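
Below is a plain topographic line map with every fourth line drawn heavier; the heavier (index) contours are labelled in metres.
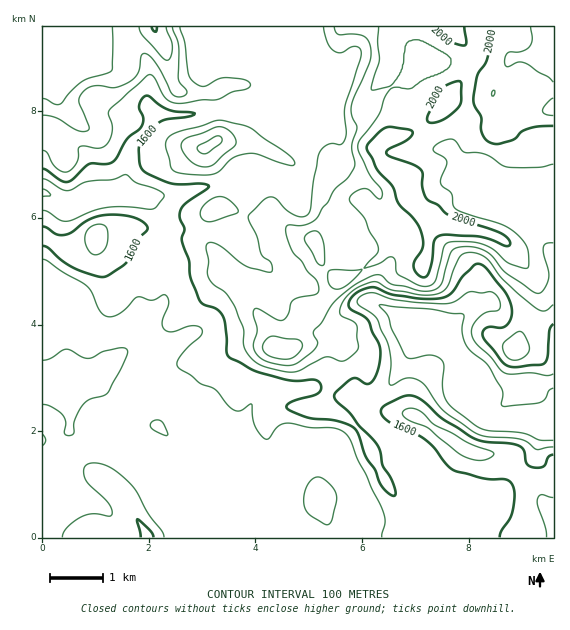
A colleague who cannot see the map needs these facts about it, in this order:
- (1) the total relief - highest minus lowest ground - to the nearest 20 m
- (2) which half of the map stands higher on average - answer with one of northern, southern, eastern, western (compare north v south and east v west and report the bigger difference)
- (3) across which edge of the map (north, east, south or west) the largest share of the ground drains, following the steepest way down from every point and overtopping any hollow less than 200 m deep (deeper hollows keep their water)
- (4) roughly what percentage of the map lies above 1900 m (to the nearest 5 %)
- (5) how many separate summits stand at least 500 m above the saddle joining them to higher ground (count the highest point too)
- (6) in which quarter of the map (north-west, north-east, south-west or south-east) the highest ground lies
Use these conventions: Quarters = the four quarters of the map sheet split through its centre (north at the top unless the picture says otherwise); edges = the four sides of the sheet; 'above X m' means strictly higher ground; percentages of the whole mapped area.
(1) From the lowest to the highest ground is roughly 820 m.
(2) The northern half stands higher on average than the southern half.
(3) Drainage is mainly to the west: more ground falls towards that edge than towards any other.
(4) Ground above 1900 m makes up about 15 % of the sheet.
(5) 1 summit rises at least 500 m above its surroundings.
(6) The highest point lies in the north-east quarter of the map.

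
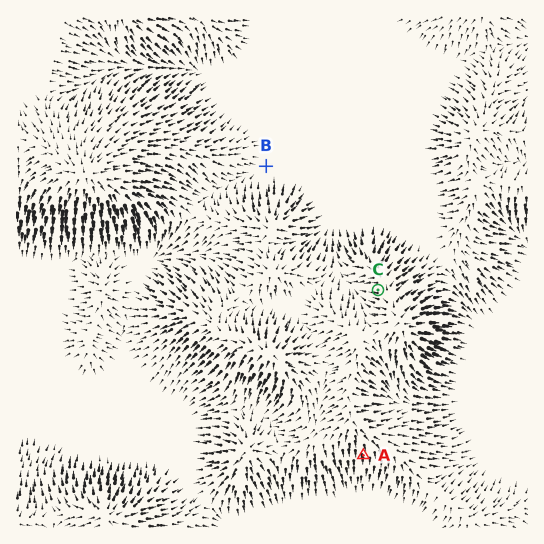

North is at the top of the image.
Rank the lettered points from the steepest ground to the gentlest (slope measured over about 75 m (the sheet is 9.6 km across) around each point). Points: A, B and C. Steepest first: A C B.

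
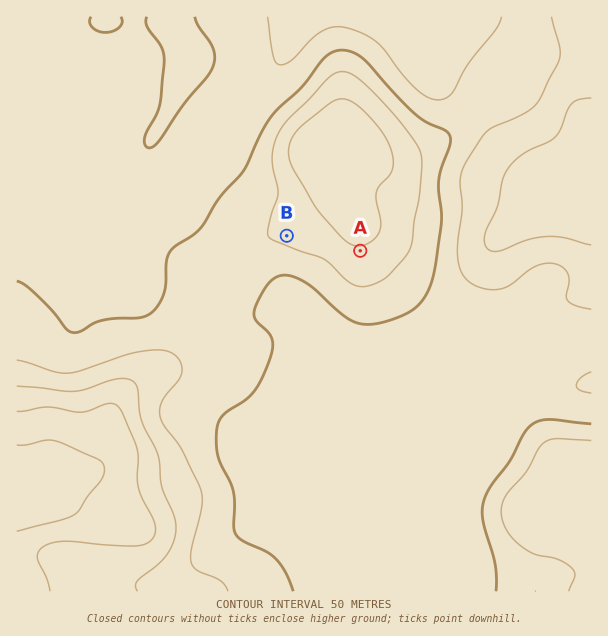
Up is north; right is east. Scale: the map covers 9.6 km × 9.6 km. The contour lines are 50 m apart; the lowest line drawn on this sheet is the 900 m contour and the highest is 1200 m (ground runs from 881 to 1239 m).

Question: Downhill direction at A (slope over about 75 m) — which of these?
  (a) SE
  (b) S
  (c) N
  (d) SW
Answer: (b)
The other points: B SW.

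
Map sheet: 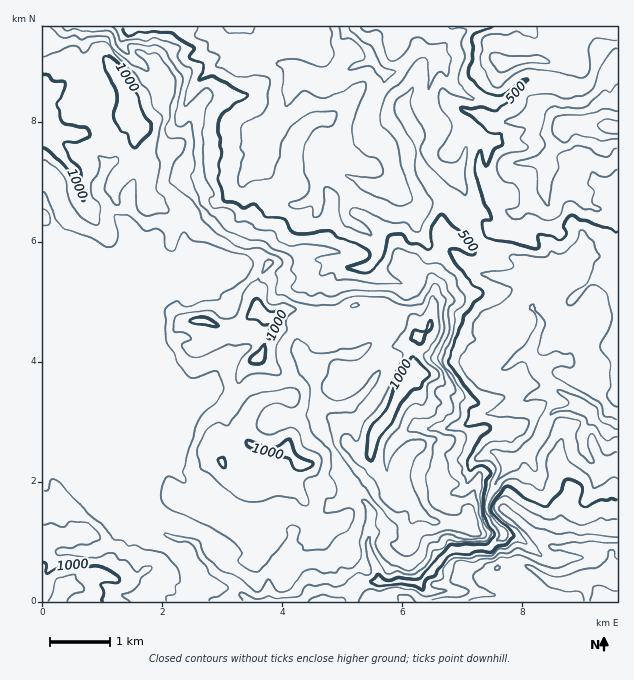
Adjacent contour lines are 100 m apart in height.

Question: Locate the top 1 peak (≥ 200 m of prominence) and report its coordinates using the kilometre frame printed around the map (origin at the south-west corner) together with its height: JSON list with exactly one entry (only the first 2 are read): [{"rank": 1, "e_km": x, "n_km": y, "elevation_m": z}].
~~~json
[{"rank": 1, "e_km": 0.34, "n_km": 0.31, "elevation_m": 1130}]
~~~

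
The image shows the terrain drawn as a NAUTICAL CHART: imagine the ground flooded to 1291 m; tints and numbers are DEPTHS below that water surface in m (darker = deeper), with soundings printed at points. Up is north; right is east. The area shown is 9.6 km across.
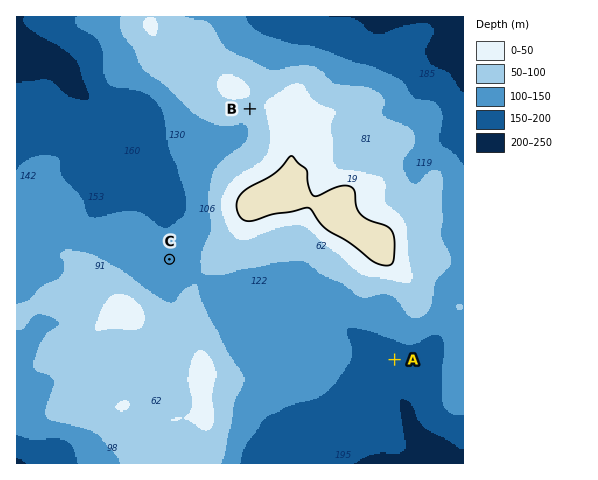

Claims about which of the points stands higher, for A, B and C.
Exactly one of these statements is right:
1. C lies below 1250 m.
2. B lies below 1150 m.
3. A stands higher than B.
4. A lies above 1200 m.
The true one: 1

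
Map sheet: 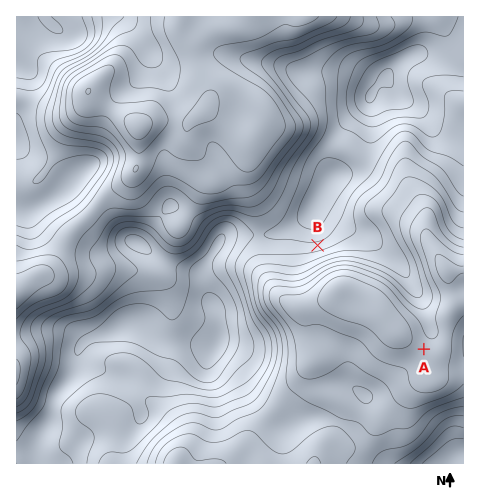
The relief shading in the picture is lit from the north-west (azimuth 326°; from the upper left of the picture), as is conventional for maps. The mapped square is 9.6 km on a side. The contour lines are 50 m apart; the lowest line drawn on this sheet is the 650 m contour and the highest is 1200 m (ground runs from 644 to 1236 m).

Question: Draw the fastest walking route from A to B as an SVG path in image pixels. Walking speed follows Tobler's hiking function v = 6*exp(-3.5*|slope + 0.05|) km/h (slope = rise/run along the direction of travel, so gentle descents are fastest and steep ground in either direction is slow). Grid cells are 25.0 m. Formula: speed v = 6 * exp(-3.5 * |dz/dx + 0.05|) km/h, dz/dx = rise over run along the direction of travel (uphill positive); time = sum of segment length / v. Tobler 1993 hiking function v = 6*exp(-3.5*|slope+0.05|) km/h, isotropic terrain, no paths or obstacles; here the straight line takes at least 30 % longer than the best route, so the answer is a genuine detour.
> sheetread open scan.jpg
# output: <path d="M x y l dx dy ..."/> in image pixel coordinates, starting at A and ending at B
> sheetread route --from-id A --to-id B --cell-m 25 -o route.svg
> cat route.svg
<path d="M424 349l0-28-3-5-12-12-12-24-19-18-32-17-28 0"/>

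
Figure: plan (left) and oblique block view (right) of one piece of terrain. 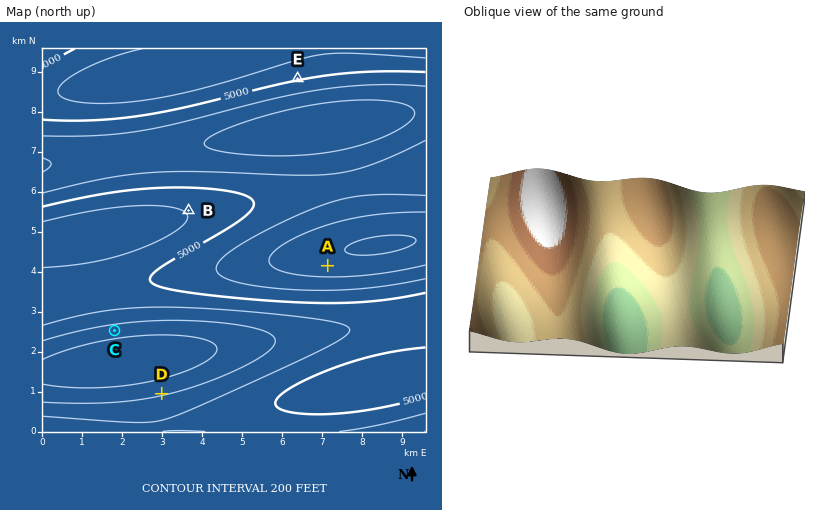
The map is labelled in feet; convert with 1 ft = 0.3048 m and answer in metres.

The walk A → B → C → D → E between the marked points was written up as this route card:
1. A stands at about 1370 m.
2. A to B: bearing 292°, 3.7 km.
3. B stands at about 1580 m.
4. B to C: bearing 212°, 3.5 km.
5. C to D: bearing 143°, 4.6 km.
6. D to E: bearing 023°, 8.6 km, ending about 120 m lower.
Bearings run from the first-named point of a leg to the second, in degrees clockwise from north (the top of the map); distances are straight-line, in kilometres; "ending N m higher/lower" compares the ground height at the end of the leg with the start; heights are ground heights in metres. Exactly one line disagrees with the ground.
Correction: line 5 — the distance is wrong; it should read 2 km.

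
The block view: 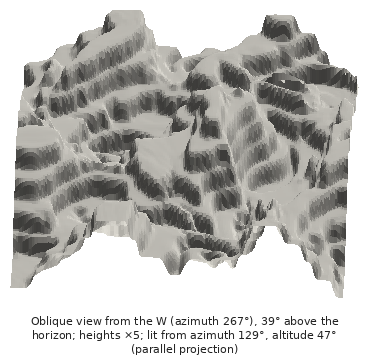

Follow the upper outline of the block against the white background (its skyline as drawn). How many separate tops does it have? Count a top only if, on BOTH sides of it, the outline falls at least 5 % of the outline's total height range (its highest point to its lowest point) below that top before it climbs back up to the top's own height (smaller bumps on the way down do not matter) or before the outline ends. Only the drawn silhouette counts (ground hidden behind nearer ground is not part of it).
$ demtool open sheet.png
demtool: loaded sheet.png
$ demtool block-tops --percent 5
2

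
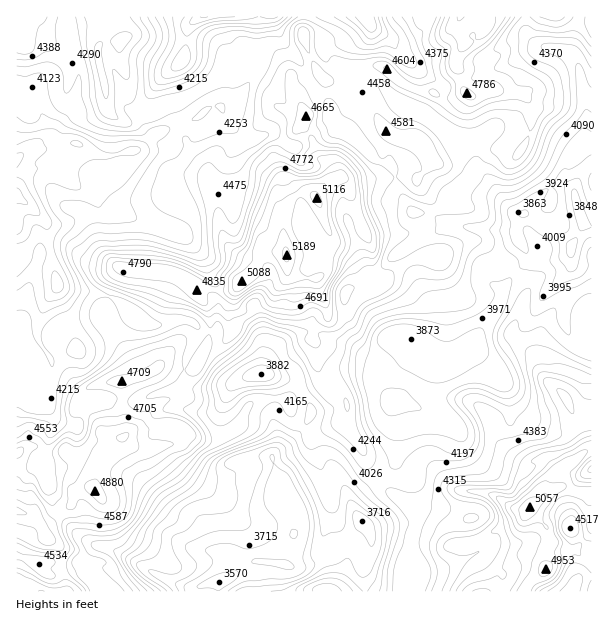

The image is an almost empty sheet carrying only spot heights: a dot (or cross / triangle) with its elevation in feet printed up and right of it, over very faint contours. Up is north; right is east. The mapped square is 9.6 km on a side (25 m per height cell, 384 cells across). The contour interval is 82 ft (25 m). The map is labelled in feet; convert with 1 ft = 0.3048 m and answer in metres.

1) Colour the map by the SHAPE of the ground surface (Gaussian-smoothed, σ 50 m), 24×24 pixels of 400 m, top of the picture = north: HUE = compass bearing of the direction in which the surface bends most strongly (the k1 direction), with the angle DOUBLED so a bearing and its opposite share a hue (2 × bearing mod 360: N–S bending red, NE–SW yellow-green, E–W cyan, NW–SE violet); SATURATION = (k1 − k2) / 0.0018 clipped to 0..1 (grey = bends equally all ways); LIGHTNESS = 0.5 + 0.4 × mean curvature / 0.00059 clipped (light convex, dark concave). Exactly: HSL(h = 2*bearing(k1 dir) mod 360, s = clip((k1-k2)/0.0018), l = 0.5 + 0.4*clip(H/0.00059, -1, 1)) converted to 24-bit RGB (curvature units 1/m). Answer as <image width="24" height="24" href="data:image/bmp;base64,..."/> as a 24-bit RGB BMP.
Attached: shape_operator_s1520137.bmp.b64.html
<image width="24" height="24" href="data:image/bmp;base64,Qk32BgAAAAAAADYAAAAoAAAAGAAAABgAAAABABgAAAAAAMAGAAATCwAAEwsAAAAAAAAAAAAAberbehkH5IQalzawieSZQgkVoQ8QIJEzEkodZ48paX9DFG927Zt30oqDKhpLx3xyP4awWoY7Va5KtmNdKUlf/7HJPvC3DiMlPw8Dhf4dEOnQvMsigxwDK416brWUn0dsjESJlI5OX4E4LEd1utk9lJE7Jz5mv4FewT2BvHHGU8xXNVtAql14YLRl/ICCGFnyb9PF2/nRLgUVmFc6ksxdOG9SeEJUbWeZcm+Kha2imKe0KThd1oddY7ViMxdJRXAwrrhkaruCO8k70C3qwx5EOK4fYf9EewBcuu7xewmw02reqMHY4OTrYUuaSG1EPmVPgqKXdZ97UopwUSVeu8VizrBeXxthasqdd8KviERGi0okCSAqzPv/+NPgeRVDG72b0LtTGgkq1outvtianEhRtU6DfIubR6iMXp2loXmHQld6SyFPp9iaiiaNdcaNgcGjYEppUobMz+f8XrH/SBIR3LBO+53ZAPLNzM4rNCHMUc3IzI6IpVd5m4K7tnSNqKNJHS0GJj8IMwgwpmC6ocN3TzFWyuzBPWWPdHKha7iBVEJ6pEprVqWjZc3XwJfy/7/k666zEVyRiAtH4rql4cbkQFC5upbd0tX5sHz75tX2Hj/RLsd3vnDOi8zGjOKfWD9vZolulYBoMBoxzNJVRJRrXGgxZ1AhUpgce38mPg1AxfJqUKgyqrE5pzNYstQWl2MdG0ln6bjIXDShstauFA4w2+moOIOdVk1hfHVjeklady601fbjXkK8jEZ+sKpkZ8a0pVtRK3OThMT23Xv454echKEqN5053tZgDiUcEJkX2xDazSJlw9lsq+mkYiZnbWN7eJaWV5KkUNeXs344IxActkBa1vXlYk+0areEMZWJKmUvYWwowXh40KnWknPQ8qnEqT+ZJFcqFDc8ojZfvt+Xo7ZdMzRod5erdoaPhGpZWnpTjU5taTJ6g+aVkrFLn0dAWKyAuHWOSzNdYaFTRrhYU4t72pGueC3A7W6yXZ/UGRc3MoAo0cFfroQ8Pqs4HDEaZUU5lnpeaIZcIClgwefGgLOLkYxPk0c7drCYWHS8nVPFwtK+aDEsQygTS04OeVIId9IV8VAcgyvIgsiQS7Eeb7T5xkVgXD+LRba0abGap3yAKIBx2dlSO51urkiXtKKEyKOLDSEmeDckoDYLoDobaLSZeo/A0fj6hwDo/6mtA8/a0XZj3//MBikt6YDEnJrbTXeRgHpTZK5ugmSiMYZw0qZuJ5mMqoG+yZ9fPQ9TfcvK09v01OD30tn50uj5gRPFQBNk9ra4UBmetvau23jW1SL/O44qFcposU3ErK/Dc7GAOzxafcCrt3BJMq5wcCNHxG65KSa6ise0XdRndms/joxAOiIRJw0ceeOMghXFsYLe6eiYfzd83pz2qvfmGCugLppsb8Z0z3/IgajKOX6AXthyvEBzGpSSWslEeR4eT69AeYlOa1M8e1A5hWxfNkhoqOKCEyda06OL0HkvzuhRPg5Yt/Wmdy6Bdixylm47lHA0qNBpIUpimjknpsp2LA5WayJHsuPErlSrjVdfb2WiqZWmi3mQUIWlpbpSGz9Q4danukXb3PrRciKbaOgvcDxdxjCWXa+Ha41osnNLiiwwG1w3xNd5JA9Gc7HGooxOVIqakJalTHWFsoClhn2lkqm6apepODqRh92JKezEqwAE4fjTdybNhC2hwKp9z46tSYizgTR547e5crOcNHaJMKmoJGUhqK1ORTEWfmMbOUATGXYdp4ZmVJdrt3yWJ25X1NwyMAMMcP+I0pI3LQYZvn9Hc7uriNOalS9ySG+wnpPK6L+3Q01tSF6Gs5/GbjuUb2/d2ZLWuOH0TjTVK5csP308gIBGpEyLkW47id7SStxDXiM7Qpq2m+G4a79MSg0ispJCOGUyV3U94qiHWU+BNl53oF9QpoGtNT6I7PTNizSMJs3az6vmw3XHRIJGMVxtzsSpaNFoqhtWULN+VrRVayswpxZfb7Hq677wrpPjWKbOpNannaDHPiqFYn09S4RNNih05PWs0aVJNHk6CSoY00udy4ugRI+SSJuRw9qBg1/emGTCklrSuvn/DxW+hxJMnfRtQIs9UKVqirmzu4efPxVSsc3cW7G5LSBz6+WB1sGIoXVgLltzIVFh0tCno43HSafPkBFAIPcMVMBJJ7K92RIrWxxLKaYx+t6iKqMUPbM4Qz8kVTYYRx1GsItueaBjLDeFfaxtvs+emZfJhEOqAKupyNHnsnfdOie33tD70IrumsXGIwcsmDUfYb5bPWHs1bOC7rzLIYtReCBphMF6KZbF"/>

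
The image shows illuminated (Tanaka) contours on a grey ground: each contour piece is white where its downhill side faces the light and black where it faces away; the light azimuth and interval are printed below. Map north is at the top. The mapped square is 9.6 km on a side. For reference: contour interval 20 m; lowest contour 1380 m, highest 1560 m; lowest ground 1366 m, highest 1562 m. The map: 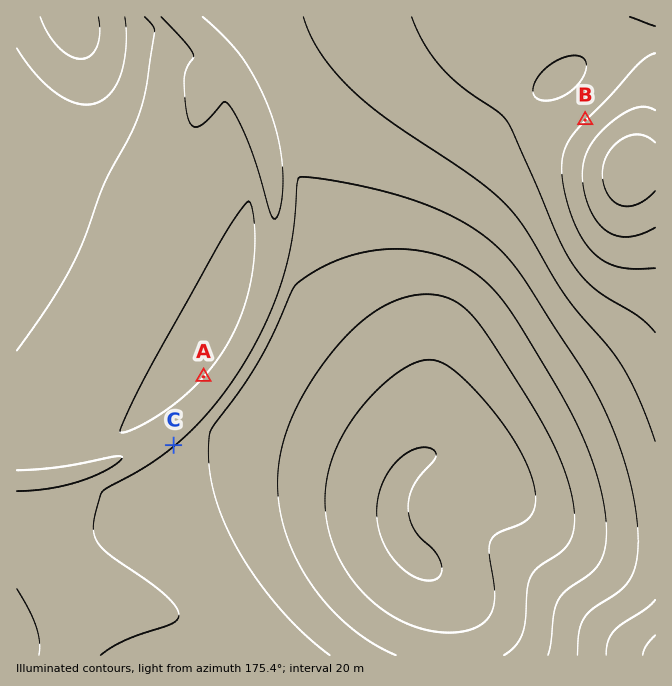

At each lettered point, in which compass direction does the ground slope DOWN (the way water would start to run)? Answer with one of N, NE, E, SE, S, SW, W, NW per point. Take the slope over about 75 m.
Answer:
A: SE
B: SE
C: NW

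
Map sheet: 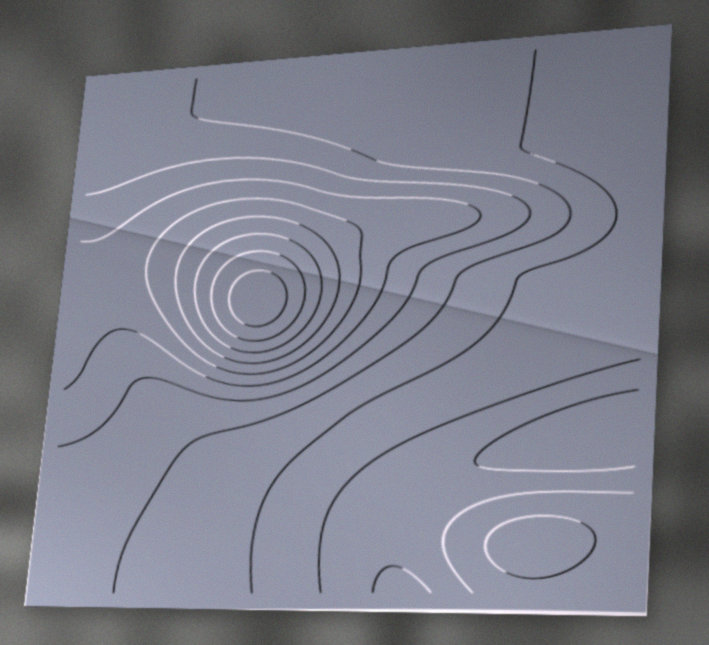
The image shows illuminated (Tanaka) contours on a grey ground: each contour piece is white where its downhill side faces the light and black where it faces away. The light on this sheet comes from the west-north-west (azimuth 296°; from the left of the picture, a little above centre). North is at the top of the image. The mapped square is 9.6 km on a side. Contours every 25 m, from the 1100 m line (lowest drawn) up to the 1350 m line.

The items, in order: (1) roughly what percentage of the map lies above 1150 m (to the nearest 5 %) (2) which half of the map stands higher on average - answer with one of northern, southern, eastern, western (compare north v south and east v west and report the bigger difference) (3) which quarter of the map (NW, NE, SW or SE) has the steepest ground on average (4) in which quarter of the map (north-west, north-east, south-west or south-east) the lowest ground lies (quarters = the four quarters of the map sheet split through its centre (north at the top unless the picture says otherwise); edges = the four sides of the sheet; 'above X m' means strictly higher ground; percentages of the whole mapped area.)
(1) Ground above 1150 m makes up about 70 % of the sheet.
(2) The western half stands higher on average than the eastern half.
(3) The steepest ground, on average, is in the north-west quarter.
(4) Look to the south-east quarter for the lowest ground.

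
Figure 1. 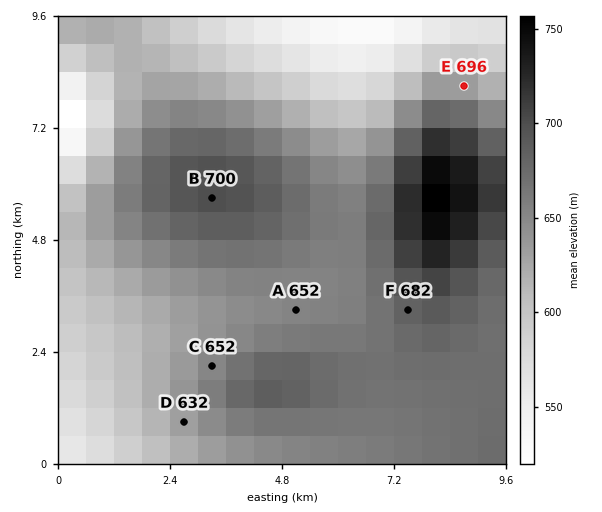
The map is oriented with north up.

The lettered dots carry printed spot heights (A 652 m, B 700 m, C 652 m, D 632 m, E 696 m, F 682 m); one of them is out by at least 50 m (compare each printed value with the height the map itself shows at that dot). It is E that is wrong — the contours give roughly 634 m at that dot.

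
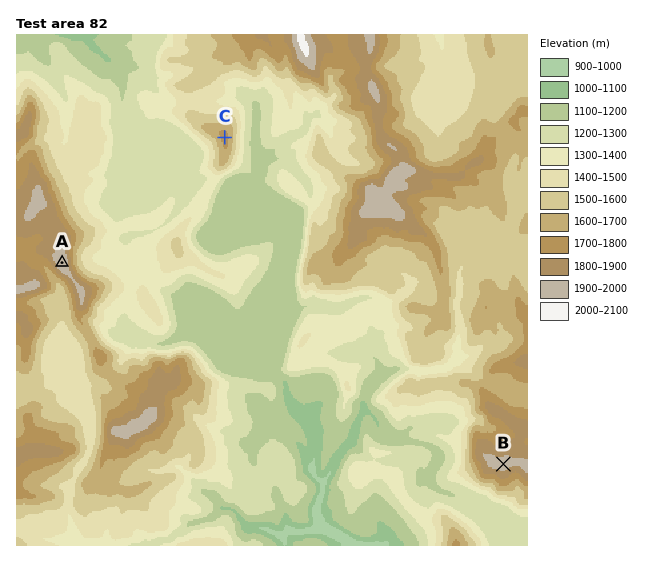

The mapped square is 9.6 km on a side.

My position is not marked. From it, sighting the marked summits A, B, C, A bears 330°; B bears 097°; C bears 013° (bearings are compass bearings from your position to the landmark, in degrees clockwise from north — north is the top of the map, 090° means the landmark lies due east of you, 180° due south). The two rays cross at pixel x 157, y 423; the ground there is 1860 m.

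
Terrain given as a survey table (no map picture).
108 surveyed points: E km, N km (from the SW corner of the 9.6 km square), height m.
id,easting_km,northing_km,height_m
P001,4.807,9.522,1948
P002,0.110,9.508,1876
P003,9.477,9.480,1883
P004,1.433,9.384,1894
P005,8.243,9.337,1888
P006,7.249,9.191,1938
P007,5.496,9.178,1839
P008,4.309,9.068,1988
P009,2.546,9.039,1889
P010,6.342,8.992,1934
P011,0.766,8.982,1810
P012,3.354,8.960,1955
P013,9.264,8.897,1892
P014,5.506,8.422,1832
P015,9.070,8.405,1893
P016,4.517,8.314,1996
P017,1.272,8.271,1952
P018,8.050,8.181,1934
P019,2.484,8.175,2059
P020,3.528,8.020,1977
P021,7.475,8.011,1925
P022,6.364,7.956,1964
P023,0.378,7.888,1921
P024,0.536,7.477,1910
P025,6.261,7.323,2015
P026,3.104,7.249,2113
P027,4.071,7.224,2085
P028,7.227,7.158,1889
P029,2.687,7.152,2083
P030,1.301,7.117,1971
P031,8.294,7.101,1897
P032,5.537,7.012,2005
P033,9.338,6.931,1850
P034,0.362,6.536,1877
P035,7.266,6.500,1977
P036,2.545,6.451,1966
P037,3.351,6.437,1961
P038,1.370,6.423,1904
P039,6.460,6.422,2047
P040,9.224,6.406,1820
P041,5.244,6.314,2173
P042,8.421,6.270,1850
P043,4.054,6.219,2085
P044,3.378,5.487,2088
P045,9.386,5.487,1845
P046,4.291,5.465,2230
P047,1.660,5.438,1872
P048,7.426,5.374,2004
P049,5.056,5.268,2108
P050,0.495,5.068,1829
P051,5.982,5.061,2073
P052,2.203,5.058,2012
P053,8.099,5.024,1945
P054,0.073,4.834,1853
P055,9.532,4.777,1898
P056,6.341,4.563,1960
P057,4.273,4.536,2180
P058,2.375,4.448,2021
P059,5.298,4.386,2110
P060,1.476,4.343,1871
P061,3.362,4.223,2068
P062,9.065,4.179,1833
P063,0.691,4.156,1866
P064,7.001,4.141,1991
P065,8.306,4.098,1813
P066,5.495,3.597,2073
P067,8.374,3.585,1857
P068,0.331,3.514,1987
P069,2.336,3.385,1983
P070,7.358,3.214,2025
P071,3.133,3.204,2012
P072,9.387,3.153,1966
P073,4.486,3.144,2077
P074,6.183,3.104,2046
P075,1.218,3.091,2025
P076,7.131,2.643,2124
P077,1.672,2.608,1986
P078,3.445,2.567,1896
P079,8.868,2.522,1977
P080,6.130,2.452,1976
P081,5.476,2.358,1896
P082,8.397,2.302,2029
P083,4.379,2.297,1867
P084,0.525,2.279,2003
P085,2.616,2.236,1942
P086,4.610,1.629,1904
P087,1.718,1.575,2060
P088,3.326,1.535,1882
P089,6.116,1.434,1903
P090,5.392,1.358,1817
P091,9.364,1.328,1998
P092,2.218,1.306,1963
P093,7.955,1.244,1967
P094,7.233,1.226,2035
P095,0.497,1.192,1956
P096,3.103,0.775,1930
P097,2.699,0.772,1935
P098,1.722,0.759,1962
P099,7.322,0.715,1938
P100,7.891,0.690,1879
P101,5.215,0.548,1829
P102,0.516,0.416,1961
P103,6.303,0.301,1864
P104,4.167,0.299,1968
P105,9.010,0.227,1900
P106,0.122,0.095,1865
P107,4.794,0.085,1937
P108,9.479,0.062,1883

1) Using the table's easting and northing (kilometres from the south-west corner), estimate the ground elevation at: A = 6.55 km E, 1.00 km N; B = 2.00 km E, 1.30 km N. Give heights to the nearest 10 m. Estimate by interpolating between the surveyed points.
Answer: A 1940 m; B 2010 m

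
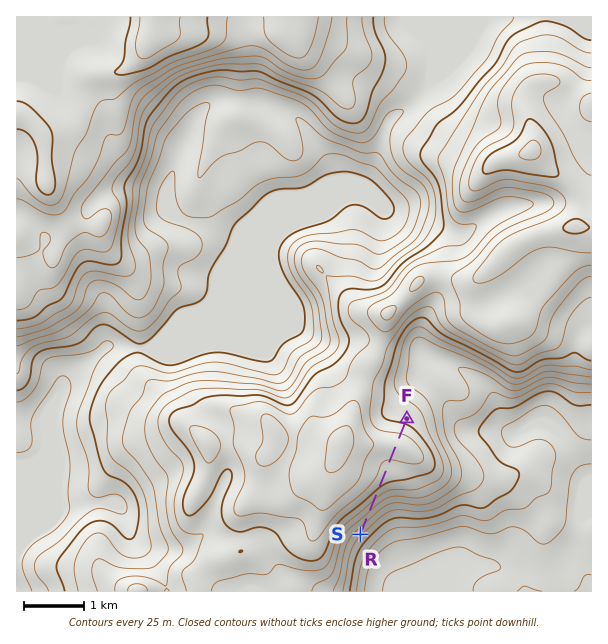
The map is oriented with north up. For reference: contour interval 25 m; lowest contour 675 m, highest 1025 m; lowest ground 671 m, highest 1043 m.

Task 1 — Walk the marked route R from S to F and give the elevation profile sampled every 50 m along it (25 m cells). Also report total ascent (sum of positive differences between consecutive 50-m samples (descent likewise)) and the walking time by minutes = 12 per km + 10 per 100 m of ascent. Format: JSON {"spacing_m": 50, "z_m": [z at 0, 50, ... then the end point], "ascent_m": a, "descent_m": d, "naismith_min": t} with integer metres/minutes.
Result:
{"spacing_m": 50, "z_m": [780, 785, 790, 795, 801, 806, 812, 818, 824, 830, 836, 842, 848, 854, 860, 866, 872, 877, 882, 886, 889, 891, 892, 893, 894, 895, 897, 901, 905, 910, 914, 917, 919, 917, 914, 908, 901, 893, 886, 879, 874, 869, 868], "ascent_m": 139, "descent_m": 51, "naismith_min": 39}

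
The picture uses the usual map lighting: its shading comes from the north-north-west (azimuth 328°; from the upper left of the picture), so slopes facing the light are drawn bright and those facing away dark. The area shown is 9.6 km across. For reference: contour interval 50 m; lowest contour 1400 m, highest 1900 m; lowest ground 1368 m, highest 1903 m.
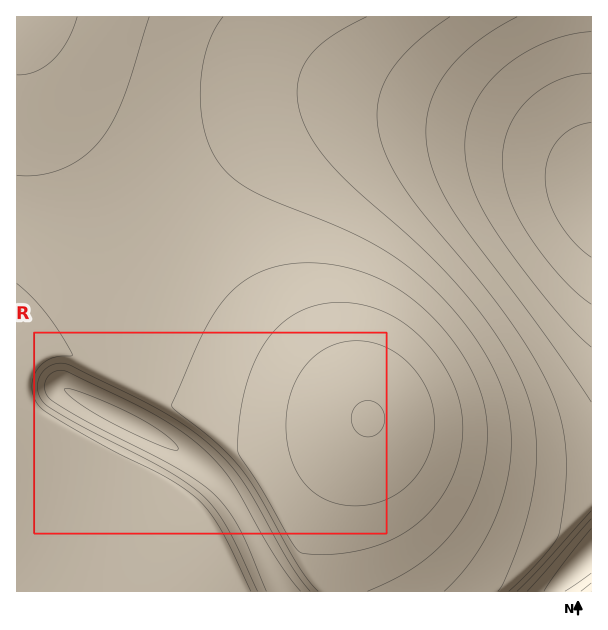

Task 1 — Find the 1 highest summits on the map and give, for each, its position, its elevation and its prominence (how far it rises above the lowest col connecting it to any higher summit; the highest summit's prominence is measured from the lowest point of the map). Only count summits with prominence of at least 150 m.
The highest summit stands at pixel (368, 419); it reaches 1903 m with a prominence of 535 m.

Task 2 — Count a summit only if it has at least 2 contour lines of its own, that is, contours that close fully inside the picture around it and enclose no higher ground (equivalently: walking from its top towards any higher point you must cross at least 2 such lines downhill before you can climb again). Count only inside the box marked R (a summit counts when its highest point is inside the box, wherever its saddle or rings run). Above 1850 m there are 1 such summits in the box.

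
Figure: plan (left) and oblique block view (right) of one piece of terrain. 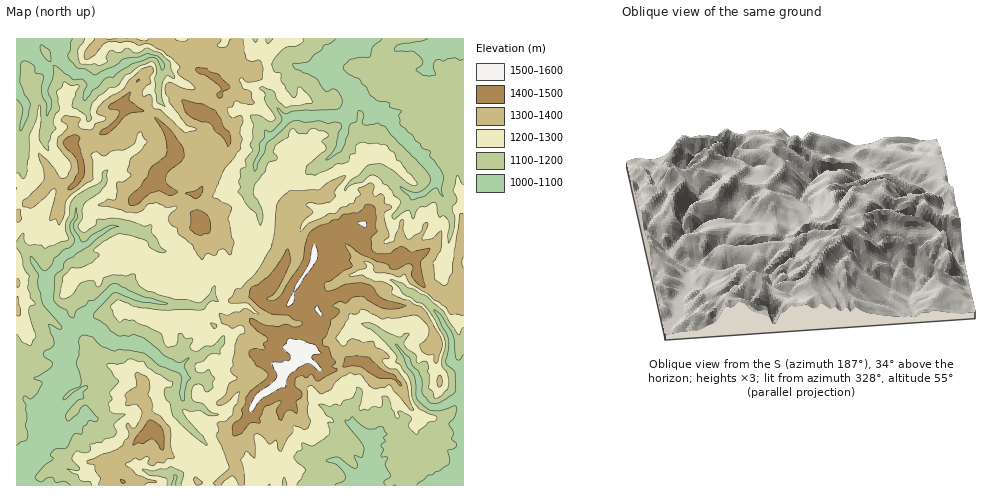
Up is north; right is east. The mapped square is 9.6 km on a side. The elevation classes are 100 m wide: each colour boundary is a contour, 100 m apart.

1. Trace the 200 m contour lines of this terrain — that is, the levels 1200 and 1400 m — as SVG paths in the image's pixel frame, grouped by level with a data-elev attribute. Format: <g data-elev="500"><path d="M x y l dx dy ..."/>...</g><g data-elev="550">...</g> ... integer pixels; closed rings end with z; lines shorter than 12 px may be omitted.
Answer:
<g data-elev="1200"><path d="M167 485l-1-7-18-3-6-5 1-1 10 2 19-4 11 6-2 12"/><path d="M282 485l2-8 1 0 2 8"/><path d="M297 485l8-15-8-8-3-6 3-4 5-3 0-6 11 3 16-11 1-3-2-10 5 1 1-2-2-3-6-3-7-10 1-1 9 2 6-2 6 1 2-4 10-3 4-11 4 2 2 3-3 18 4-1 4 1 6-3 7 0 1-3 0-7 4-1 3 2 7 20 3-1-1-5 1-1 12 6 0 3-3 6 9 9 3-6 8-7 6-1 3-2 0-2-17-7-4-5-4-7-2-18-10-15-4-3 1-4-1-3-17-19-17-13 8 0 28 14 4 0 3-4 4 1-5 10 3 5 9 6 2 8 6-2 3 2 2 5-2 3 2 5-1 11 5 5 1 6 5-1 8-7 1-12-1-6-4-4-1-4 3-19-2-10-10-18-9-12-8-3-12-8-6-7-8-7 1-1 12 4 4 4 6 2 14 8 16 13 16 25 4-8"/><path d="M17 334l5 8 7 4 7-9-8-25 2-5 5-4-5-5-2-10 1-13-4-5-4-16-4-7"/><path d="M17 242l7-9 0 7 3 4 14 1 4 3 23-8-3-16 5-9 1-13 7-8 21-11 3-3 1-8 5-2-1 11-2 5-5 7-16 11-2 6 1 7-5 8 1 4 4 3 2 0 11-7 1-5 13-2 20 3 14 5 7-1 1 1 0 7 5 5 3 8 6 5 0 1-5 1-8-4-4-3-2-4-4-3-13-4-13-1-14 8-8 7-1 2 4 2 1 3-7 6-11 6-10 0-7 7-4 19 0 4 4 1 6-3 12-14 12-1 2 5 2 1 3-2 3-7 9-3 13 1 8-2 5 12 8 5 27 8 13 1 10 3 6-2 7-7 3-7 2-1 1 9 2 6-8 1-8 8-40 0-21-2-8-2-15-6-7 6 3 9 5 7 6-3 8 1 27 13 7 14 9-2 2-10 2-2 6 5 6 0-2 10 6 3 10-5 7-1 9-9 2 0 0 7-4 6 0 5-5-1-5 1-7 7-6 2-2 2 0 5 3 2 5 1 6-3 6 8-2 5 0 4-6 5-5-7-5-1-4 2-2 7 1 5 2 3 8 2 8 9 9 2-3 2-7 0-9-5-10 0-7-1 0 3 4 6 16 17 4 7 0 3-13-10-21-20-3-12-4-5-2-7 2-4 6-2 0-4-18-10-7-5-4-6-5 0-8-2-7 4-16 1 0 2 12 16-9 10 2 7-4 5 2 7 5 3 10 0-11 11 3 7-3 4-10 3-2 3-12 2 0 5-2 3-12-1-4 8 8 10-3 2-8-1 8 4 4 7 9 1 2 3"/><path d="M463 185l-5-10-5 15 4 10-5 8 3 9-1 11-6 15 1-21-5-6-5 1-4-14-2-1-7 5-7 1-6 11-3-8-3-1-12 9-3-1 0-3 7-8 1-6-7-6-5-9-5-3-7-7-6 0-8 6-11 3-5 6-2-1 5-8 10-7 8-9 11-2 5 1 9 5 18 14 4 2 3-2 0-2-10-10-6-10-4-2-3-7-4-3-4-5-9-2-17 0-4 3-1 7-5 2-2 7-12 2-4 4-17 7-8-1-1-1 1-7 19-16 0-4-4-5 6-4 0-3-3-3-11-3-4 2-4 4-7 0-6-6-3 3-2 7-13 8-2 6 4 4 0 3-8 3-4 10-11 14-1 8 8 13 2 7 0 5-3 6-4-11-7-7-11-16 2-3-1-6 1-5 1-8 5-2-1-7 7-9-2-6 3-7 1-13-4-9 9-1 12 7 4-3-2-6-7-10-1-10-5-4 2-2 11 4 5 9 8 7 26-4-3-7-9-9-2 1-3 9-3 0-11-15 0-8-7-2-2-7 2-7 9-8 4-3 7 0 6-3 4-3-1-2"/><path d="M85 39l-7 12 1 11 3 2 13 0 6 1 6-3-1-5 4-6 9 2 7-5 11 5 10-5 14 6 9 8 1 8 4 7-2 1-6-3-4 7-2 14 4 10-7-3-1-2-2-23 1-9-2-6-2-1-12 4-9 7-5 2-8 10-9 3-11 8-6 7-2 8 2 8-4 3-3-8-13-8 7-21-8 1-7-4-3 6-5 4 4 17-7 11 1 5 2 3-5 6-3 8 0 9-3-3-6-9 2-19-1-15-1 0-3 15-7 15 0 21-3 20-4 3-3-6-2 0"/><path d="M273 39l-6 5-2-5"/></g><g data-elev="1400"><path d="M122 483l2 0 1-2-5-1z"/><path d="M161 449l1 1 2-2 0-12-1-7-9-8-5-1-13 18-3 7 6-2 5 0 8-4 5 3z"/><path d="M233 435l3 1 6-3 8-10 10-1 0-4 4-11 13-6 4 0-5 10 4 9 2 0 4-8 2-2 4 1 5 3-1-13 5-3 1-4-1-3-6-5 1-8 5-3 5 3 6-4 3 6 4 1 18-11-5-4 3-4-3-5-3-9-6-3-1-3 5-7 4-15 9-8-1-3-6-2 1-2 6-4 6 2 7-6 8-1 16 10 8 3 12 0 9-3-23-7-5-4-7-9-9-3-16 1-12 6-8 1-2-6 1-3 5-1 13-10 9-5-3-6 2-4-5-10 0-3 15 11 27 11 3 4 6 0 9-5 5 0 2 3-1 10 5 7 7 3 1-1-5-23 10-14-18 3-10-6-12 7-12 1-4-2-3-3 0-10 6-8-2-5 1-9-1-8-2-4-6-1-9 9-15 1-4 5-19 7-9 5-4 6-3 21-5 9-19 29-6 4-6 0-1-1 6-5 4-5 13-26 0-10-3-4-18 27-11 8-7 4-2 8 10 11 10 6 19 2 5 4 7 2 2 2-4 4-5 0-7-3-9 3-11-2-13-6-3 0 1 6 14 11 3 4-5 4 2 5-13 0-3 2 0 4 7 10 10 6 2 5-4 4-13 11-5 6-1 7-3 6 0 7-10 9z"/><path d="M399 385l3 0-7-10-13-6-13-12-13-1-9 1-2 1-2 9 10-1 8 1 17 11 17 2z"/><path d="M197 235l4 1 8-3 2-7-3-10-11-6-7 2 1 12-2 4z"/><path d="M131 205l6-1 13-10 8-3 11 5 8-3-10-9-1-5 2-7 11-9 5-5-1-10-12-17-14-13-3 0 11 19 2 16-2 4-13 10-4 9-8 11-10 9-2 6z"/><path d="M194 198l3 0 4-3 2-6-1-3-7 5-10 3z"/><path d="M68 189l2 1 7-4 7-12 0-9-6-21 2-6-5-3-7 2-5 5 4 7 8 8 3 6 0 10z"/><path d="M227 146l2 0 2-5-1-8-6-6-3-8-6-9-12-6-18-4-3 0 2 10 4 4 12 7 10 3 5 7 8 7z"/><path d="M99 134l5 1 4-2 16-16 6-4 14-2-15-11 1-8-21 13 0 4 9 1 1 4-4 6-7 7-6 3z"/><path d="M219 98l3-1 2-6 5-2 0-4-11-11-9-3-2-3-11 0 0 2 2 2 8 3 14 11 1 4-4 5z"/></g>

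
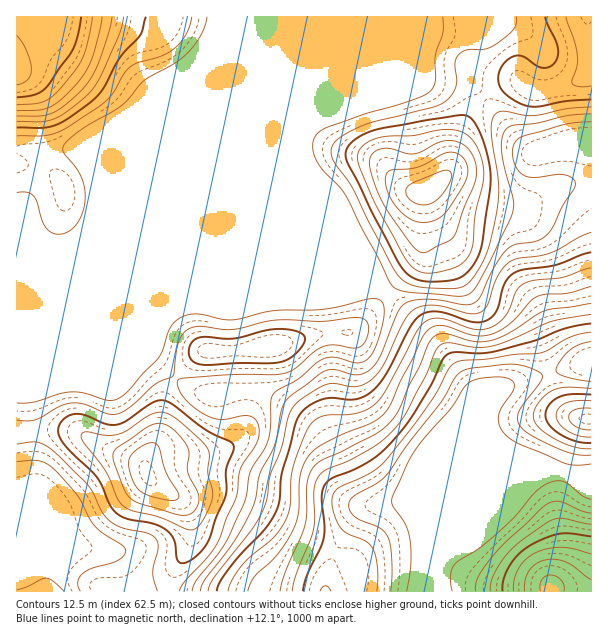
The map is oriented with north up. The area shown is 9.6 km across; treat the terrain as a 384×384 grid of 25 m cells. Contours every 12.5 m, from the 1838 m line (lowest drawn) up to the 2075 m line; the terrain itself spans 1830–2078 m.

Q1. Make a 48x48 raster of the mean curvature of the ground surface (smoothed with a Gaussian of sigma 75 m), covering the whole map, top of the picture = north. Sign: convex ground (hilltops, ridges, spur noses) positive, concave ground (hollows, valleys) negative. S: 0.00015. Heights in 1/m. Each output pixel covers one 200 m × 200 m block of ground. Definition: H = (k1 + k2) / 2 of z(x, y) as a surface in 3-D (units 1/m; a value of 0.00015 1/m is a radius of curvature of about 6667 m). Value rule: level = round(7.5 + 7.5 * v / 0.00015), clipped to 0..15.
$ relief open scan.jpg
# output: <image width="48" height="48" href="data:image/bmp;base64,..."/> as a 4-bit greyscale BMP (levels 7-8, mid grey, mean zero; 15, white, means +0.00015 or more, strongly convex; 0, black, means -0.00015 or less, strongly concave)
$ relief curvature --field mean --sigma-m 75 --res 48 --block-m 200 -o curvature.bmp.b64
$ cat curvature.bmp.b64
<image width="48" height="48" href="data:image/bmp;base64,Qk32BAAAAAAAAHYAAAAoAAAAMAAAADAAAAABAAQAAAAAAIAEAAATCwAAEwsAABAAAAAAAAAAAAAAABEREQAiIiIAMzMzAERERABVVVUAZmZmAHd3dwCIiIgAmZmZAKqqqgC7u7sAzMzMAN3d3QDu7u4A////ANuZz/2ph5pyACWKlSJZu5dVZ4iaq97tuKmImrqYiK3IQRNqljJay5dVZ4d4m9/8l3d2ZmZmZ63+pRFYp0Nqy5dWeIdmis7bhnd2dlQzNGrv6VNYmGRpu5dld2VFaKqpmHd3dlRDECa+64ZomXZomqhld3dCRniJmXd3dmZ2MTeqmYiIqpdmZ5hmd3d1JGeZl3dmZWi6h53rh4iJu5ZDNGdXd3d3UliqdXdlVVjNzf/9uqmJu3MRI1VXd3d3dTiqY4dVVUat/+y6q7h4qUADRWVXd3d3d0WZY2VEZlac/ZdmeIZGdzE2d3Ynd4d3d3VWQlQ0eHi963Z3eIdmZkV5iIYUd3d3d3YyInZWmrvN64m7qrypdWiqmZYQZ3h3dTESRbmKzdua3czKms/7ZGipmrhAJ3d3RFVXrbqb79hHz/yWV638U0aImsxzA3d2aqm//5ib7qQUndpjRYvbUSRoms23MUd1i7z//0Rpu2ETaqYyNXmpYyNYmay4ZSV2WJrv/0QiMxISaZQSRUVnd1RYqYiIhjJnM0aKqHd2VXdjWZZCIiNGmnRIu4ZolzABESNEIHd3d3d2NoiZdmZoqnM43qZoliEiEjVTAHh4iHd3Ylnv/t3d23RJ78doYxNVM1h0A3eHd3d3dDn//////rmc/7d2IBeqdWiGIHiIiHd3djndqJvv/+3e/rh1ADruuHd2VId4d3iHd0WHIAN5maq93slzAFz/2od3h3d3d3d3d3UzNDEAABI2nMliA579uYd5qXd3d3d3d3d3d3d2ZmVDNodUV77IZmZ5qXd3d3d3d3d3d3d3d3d3dkSLzN2kIjRoh3d3d3d3d3d3d3d3d3d3dwXP/d6kEkZ4dnd3d3iIiHh4h3eId3d3dAjv29/WJHmYdnd3d3eId4iIh4h3h3d3cDrsmL/oRZuph3d3Z3d4iHd3eIeId3d3MGvKd6zIRqupmHeJlXd4d3h3h4d3d3d2A4upiImnRpqYiGaKtmeIiIh4eIh3d3dzBqy6qYiHVpmHd1Z6yFeHd3iHiId3d3dgKM3d24eHVomId2V7x1eIiIh3eHd3d3cgSu7u/rqYVXmpmIeLxWeIeHeIh3d3d3MkfOy73//ZU1eaqaiKhHd3d4eHd3d3d1WJvupljf/oMSRXdmVWRneIiHiHd3d3d0m87+pUa//HICZmZwEiFXd3d4d3d3d3d1mqzuuGisyWIQJGdwJUICZ3d3d3d3d3d1VmeaqZmYiFM0MAAFm6YxFHd3d3d3d3d3YxE0Z4h3iFNZljIs79l2VEd3d3d3d4d3d3UgAlVXmGWe/bqu/9uYd1R3d3d3eHd3d3d3YyJHh3jP/+7+3Lu5ZFM2d3d3d4d3d3d3d2JXh3rcmb3bqqvKY0ZSR3d3d4d3d3d3d3R6qHrKVGm5iJvKZFipQ3d3iId3eHd3d3SbuHm4Qki4eKzJdWi9tDd3eId3d4d3d3VphkaYQ1nHeKy5dmecyTZ4iHd3d4d3d3ZHhlRnZXq3eKu6hlVpu2V3iHd3d4iHd3ZJqHVGd5uw=="/>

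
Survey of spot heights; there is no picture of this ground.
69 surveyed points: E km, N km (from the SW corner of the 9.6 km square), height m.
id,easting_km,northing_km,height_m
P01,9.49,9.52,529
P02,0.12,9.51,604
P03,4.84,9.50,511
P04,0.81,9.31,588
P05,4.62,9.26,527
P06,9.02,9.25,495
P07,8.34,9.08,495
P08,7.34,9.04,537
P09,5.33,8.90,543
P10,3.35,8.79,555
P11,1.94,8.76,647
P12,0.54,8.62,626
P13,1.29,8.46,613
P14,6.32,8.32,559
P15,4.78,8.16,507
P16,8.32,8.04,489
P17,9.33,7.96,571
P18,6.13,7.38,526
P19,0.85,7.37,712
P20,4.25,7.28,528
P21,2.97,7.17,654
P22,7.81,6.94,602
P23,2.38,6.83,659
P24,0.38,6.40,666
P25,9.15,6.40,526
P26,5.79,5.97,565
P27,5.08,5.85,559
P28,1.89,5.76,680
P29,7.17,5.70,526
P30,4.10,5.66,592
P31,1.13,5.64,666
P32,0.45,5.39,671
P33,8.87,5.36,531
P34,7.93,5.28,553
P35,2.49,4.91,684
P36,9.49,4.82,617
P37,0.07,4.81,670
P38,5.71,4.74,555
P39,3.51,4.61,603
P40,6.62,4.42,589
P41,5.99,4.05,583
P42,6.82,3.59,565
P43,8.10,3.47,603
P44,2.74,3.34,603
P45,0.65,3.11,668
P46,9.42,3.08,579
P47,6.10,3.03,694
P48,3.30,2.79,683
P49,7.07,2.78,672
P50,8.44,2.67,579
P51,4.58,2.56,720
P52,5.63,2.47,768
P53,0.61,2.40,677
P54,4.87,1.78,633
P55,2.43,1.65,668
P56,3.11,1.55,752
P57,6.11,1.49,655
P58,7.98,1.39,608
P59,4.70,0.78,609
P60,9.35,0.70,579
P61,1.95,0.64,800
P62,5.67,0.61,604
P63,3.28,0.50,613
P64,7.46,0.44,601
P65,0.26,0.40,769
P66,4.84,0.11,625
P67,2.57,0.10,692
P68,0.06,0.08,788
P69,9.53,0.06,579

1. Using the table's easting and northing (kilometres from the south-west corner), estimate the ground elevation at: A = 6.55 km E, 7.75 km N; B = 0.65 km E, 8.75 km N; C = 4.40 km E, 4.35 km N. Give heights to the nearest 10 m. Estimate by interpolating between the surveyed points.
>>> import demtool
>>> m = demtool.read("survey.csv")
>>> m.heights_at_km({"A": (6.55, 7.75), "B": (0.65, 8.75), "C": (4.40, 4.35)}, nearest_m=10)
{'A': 530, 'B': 610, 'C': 610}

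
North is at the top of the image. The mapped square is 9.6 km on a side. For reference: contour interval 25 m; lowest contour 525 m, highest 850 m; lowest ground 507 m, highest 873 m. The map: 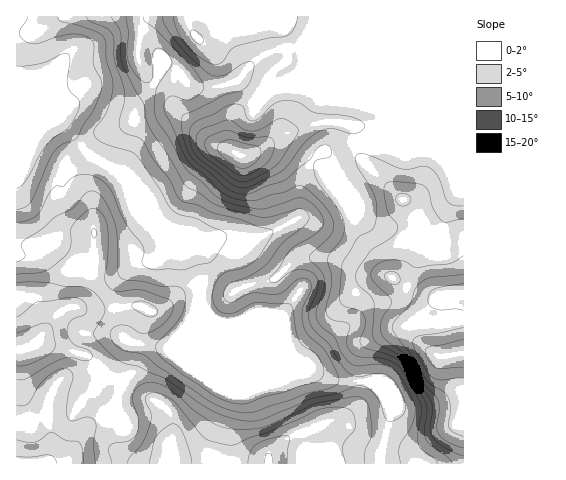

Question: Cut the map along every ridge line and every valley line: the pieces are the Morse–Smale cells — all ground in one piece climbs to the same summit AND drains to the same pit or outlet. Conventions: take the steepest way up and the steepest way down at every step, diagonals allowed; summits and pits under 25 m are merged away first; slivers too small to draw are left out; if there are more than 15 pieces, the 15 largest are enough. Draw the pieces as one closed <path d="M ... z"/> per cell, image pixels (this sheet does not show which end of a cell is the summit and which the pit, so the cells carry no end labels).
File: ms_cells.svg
<path d="M463 16l-149 1-3 14-9 21 0 15-9 10-21 11 58 2 46 18 11 11 1 20-11 3-24 1-34 11-13 15-5 16-3 31-5 5-26 13-25 7-25-3-22 4-14 0-14-6-29-22-6-12-4-15-7-11-11-10-21-11-29-34-8-2 8-4 21-19 8-3 40 9 12-4 12-11 5-11 0-23-7-14-8-5-19-2-50 18-27 29-24 19-7 14 0 143 13 0 18-7 8 0 25 21 18 7 18 0 15-9-11 13-4 10 0 22 6 24 15 8 30 4 23-26 11-25 6 16 7 6 11 5 21 20 88 36 35 1 8 6 8 10 7 15-12 40-1 12 84 0z"/><path d="M166 64l-8 9-5 14-17 14-16 0-21-7-10-1-8 3-21 19-8 4 8 2 29 34 26 15 11 12 6 20 6 12 36 26 7 2 14 0 30-4 17 3 25-7 26-13 5-5 3-31 5-16 13-15 34-11 24-1 11-3 0-16-9-13-45-19-30-3-40 2-21-11-27 8-19 0-9-3-8-12z"/><path d="M204 308l0 24 24 58 0 8-18 49 0 17 169-1 1-11 12-40-7-15-8-10-8-6-35-1-85-35-24-21-11-5z"/><path d="M313 16l-296 0-1 95 7-13 24-19 23-27 8-4 46-16 13 0 13 5 8 16 0 18 8-7 3 1 11 7 6 10 7 4 23 1 27-8 21 11 5 0 24-13 9-10 0-15 12-28z"/><path d="M55 248l-8 0-18 7-13 1 0 93 8 1 10-5 14 0 33 8 8 4 7 8 3 7-1 10 12-2 13 5 9-16 2-26-10-5-4-8-4-18 0-22 4-10 9-10-13 6-22-1-18-8z"/><path d="M48 345l-14 0-10 5-8 0 1 114 32 0 17-5 8-10 10-18 6-7 13-6 11-8 9-25-13-5-12 2 0-14-9-11z"/><path d="M201 297l-11 25-23 26-33-5-2 26-9 15 13 9 24 10 8 7 4 11-1 26 3 17 36-1 1-21 17-44 0-8-24-58 0-25z"/><path d="M125 386l-3 0-3 7-5 17-11 8-13 6-6 7-10 18-8 10-16 5 124-1-3-16 1-26-4-11-8-7-24-10z"/>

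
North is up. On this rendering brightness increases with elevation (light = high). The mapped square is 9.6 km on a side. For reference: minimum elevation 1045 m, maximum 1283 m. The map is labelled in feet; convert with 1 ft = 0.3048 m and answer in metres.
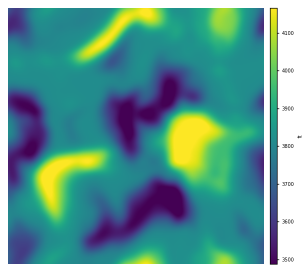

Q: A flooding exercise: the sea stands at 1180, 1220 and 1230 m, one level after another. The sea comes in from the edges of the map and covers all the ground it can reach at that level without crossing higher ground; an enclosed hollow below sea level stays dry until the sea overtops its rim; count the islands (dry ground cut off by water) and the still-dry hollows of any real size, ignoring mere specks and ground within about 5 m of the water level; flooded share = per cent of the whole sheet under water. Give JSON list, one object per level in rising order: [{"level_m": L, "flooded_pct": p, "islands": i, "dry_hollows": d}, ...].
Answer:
[{"level_m": 1180, "flooded_pct": 77, "islands": 2, "dry_hollows": 0}, {"level_m": 1220, "flooded_pct": 89, "islands": 2, "dry_hollows": 0}, {"level_m": 1230, "flooded_pct": 91, "islands": 2, "dry_hollows": 0}]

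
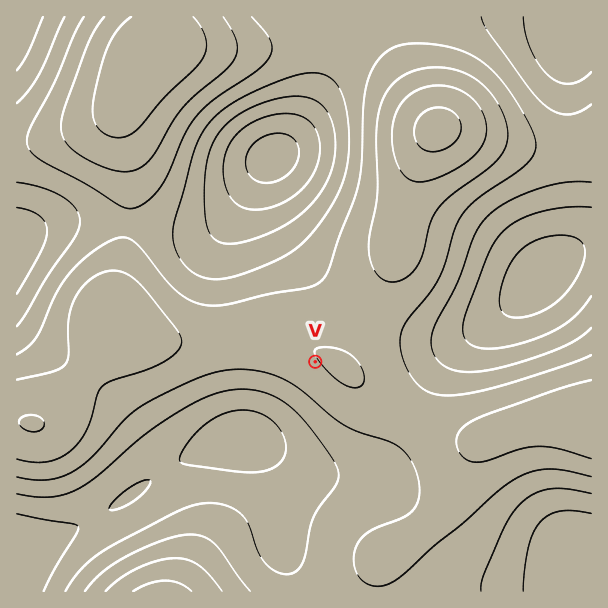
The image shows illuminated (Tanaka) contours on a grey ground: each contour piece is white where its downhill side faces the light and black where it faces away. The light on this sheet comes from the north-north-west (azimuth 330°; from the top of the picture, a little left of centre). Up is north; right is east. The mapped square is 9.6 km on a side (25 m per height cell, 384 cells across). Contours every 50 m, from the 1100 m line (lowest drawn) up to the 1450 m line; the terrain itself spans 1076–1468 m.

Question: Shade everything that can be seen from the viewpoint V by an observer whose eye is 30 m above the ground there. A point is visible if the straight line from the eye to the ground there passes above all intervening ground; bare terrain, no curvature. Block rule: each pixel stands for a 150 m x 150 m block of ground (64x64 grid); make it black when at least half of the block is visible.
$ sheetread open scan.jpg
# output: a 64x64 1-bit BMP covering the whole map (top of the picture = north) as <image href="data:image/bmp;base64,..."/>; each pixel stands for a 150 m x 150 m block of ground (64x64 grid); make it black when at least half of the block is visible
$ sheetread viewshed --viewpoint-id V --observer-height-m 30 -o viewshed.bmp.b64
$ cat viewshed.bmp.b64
<image width="64" height="64" href="data:image/bmp;base64,Qk0+AgAAAAAAAD4AAAAoAAAAQAAAAEAAAAABAAEAAAAAAAACAAATCwAAEwsAAAIAAAAAAAAA////AAAAAAAAf////AAAAAH////+AAAAA/////8AAAAH/////8AAAAf/////8AAAB//////4AAAH//////4AAAf//////wAAB///////AAAD//////8AAAP//////4AAB///////gAAH//////+AAAf//////8AAD///////wAAP///////gAB/////+f/AHH/////w//B8//////D///z/////8H///f///8f4H//9////x/gH//3////v+AD//P/////4AD/8A/////gAD/wAf///+AAD/AB////4AAH8AH////gAAHwAf////AAAPAB/////AAAcAH/gH//AABwAf8AD/8AADAB/gAP/4AAMAH8AA//gAAQAPwAD/+AABAA+AAP/4AAEAD4AA//AAAQAPgAB/8AABAA+AAH/gAAEAD4AAP+AAAQAPwAAf4AABAB/gAA/wAAEAP+AAB/gAAwB/8AAH/AADA//4AAf/AAMP//gAB//AB///+AAH/+AH///8AAf/+Af///4AD//4BwP//gAP/8ADAP//AB//AAEAf//AP/gAAAA/////4AAAAB////+AAAAAD////wAAAAAP////AAAAAA////4AAAAAB////gAAAAAD///+AAAAAAH///8AAAAAAP///wAAAAAAHwP/AAAAAAAAAP+AAAAAAAAAf4AAAA=="/>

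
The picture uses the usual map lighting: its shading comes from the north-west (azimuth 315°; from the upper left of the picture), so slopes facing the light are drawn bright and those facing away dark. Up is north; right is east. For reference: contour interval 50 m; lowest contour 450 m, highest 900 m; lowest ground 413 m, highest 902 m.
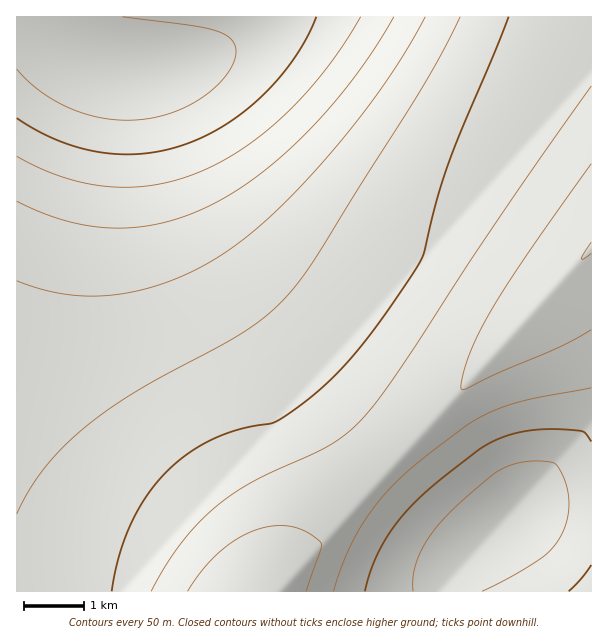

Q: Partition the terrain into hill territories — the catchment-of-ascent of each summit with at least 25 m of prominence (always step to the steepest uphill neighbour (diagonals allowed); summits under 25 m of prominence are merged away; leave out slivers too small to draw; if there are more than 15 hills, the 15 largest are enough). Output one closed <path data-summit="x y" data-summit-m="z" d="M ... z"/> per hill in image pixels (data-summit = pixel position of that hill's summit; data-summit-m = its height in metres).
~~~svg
<path data-summit="591 248" data-summit-m="902" d="M591 16l-574 0-1 23 23 4 32 13 30 10 39 4 10 7 7 13 6 18 12 48 15 47 21 45 19 30 47 58 19 30 10 21 66 84 11 11 57 52 21 12 15 2 46-44 70-1z"/><path data-summit="261 591" data-summit-m="898" d="M27 40l-11 1 0 550 425 1 3-8 32-35-15-3-21-12-57-52-11-11-66-84-10-21-19-30-47-58-19-30-21-45-15-47-12-48-6-18-7-13-4-4-12-5-15 0-30-6z"/><path data-summit="591 591" data-summit-m="766" d="M591 504l-72 1-67 68-8 11-2 7 149 1z"/>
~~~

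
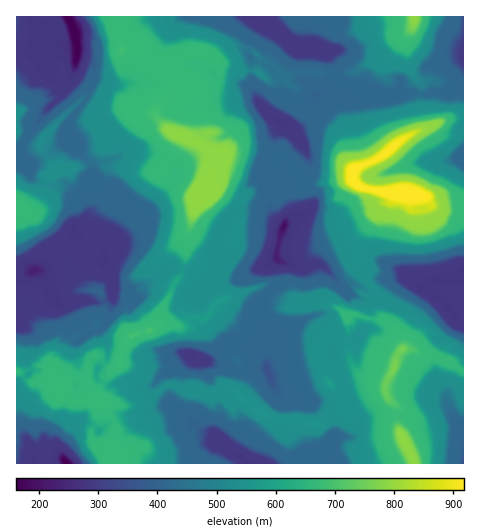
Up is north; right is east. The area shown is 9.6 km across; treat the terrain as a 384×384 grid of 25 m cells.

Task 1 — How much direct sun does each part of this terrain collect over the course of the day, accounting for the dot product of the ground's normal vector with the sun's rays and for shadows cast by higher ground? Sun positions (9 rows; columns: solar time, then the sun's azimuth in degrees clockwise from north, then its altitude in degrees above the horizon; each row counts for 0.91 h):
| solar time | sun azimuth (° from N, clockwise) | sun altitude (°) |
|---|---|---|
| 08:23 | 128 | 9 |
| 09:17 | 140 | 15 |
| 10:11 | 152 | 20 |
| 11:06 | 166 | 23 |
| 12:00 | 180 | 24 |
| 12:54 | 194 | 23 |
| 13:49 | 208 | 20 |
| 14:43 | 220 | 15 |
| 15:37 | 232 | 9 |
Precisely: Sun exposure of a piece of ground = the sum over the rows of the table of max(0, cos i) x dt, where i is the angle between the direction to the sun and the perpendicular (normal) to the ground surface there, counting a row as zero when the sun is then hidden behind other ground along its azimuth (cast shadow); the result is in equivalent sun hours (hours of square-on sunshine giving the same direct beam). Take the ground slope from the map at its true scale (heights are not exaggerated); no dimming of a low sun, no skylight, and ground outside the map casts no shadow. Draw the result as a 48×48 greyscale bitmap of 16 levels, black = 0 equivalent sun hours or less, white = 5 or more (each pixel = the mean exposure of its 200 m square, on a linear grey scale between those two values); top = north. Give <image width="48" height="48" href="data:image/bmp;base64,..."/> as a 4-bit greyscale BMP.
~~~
<image width="48" height="48" href="data:image/bmp;base64,Qk32BAAAAAAAAHYAAAAoAAAAMAAAADAAAAABAAQAAAAAAIAEAAATCwAAEwsAABAAAAAAAAAAAAAAABEREQAiIiIAMzMzAERERABVVVUAZmZmAHd3dwCIiIgAmZmZAKqqqgC7u7sAzMzMAN3d3QDu7u4A////AIiHfM24d3q4d3djFHi+qHeIi4iZi3aIiIeIm8uXd3iXdnYRRr/JvZh3iXeommV3d4q6zLdmd1M2RXdmjbiMy+7HYleXmEZnh8zNzYZFdQJGRmir2YjaiJq8vZd3Y0ZXd5vOyHaqdWZ2Z3i7nb64d3dpqHd3Q2ZWWP273v2Ii4dzZ3iszNl0ERA3h3uXiHNVe4isqYiHdWeIed7cqIcxEiJHd5uLlmRniIu4d3d1Ildr3ah3h2M0Z3e5h6iJZ4Z6l5uXd4dXZndCdFQUZBNUd3mZd5d3l5p4qMNXd3dYzpeTAAARATZWd3p1eHdlqHupzwN3dCaWeZd3ZAADV3eId4l3eDd2eYjetWQTERSFZ3dlYiN5dneYd4h3dkZ2W6iGMiERIhEBWLusze64d4h3d4d3dlR3RVZAIwAQASECZ5vv7/7cmId3d3d3eGQ2ZGU0IBJFVUMxNlZ4u5iK2nd3d1V3jJd4diFCAWQAE2ZUIAJnYkeYmoeIq5Mmmct3QSQiI3ZTIRNDIQEWU1VZipeJvMy5ghAQFEEjRXd3dkJDFCEyhndmiLh2V3d2EARVMREkZnd3d4mDNmh0WHd3ZWymIQEyATVyERJWZnZnd1ICV8uGSXh3YAAlUxEBOLlDQkVmZnRHd3ZVVViHZHiHiFAAAAABe4inZmd3d4qnd3d3ZDR4ish3e5gyE0VqqHdWvu/+qOqHd3d3ZUNY3ap3eKmGZ3vZp3e+////7v7Yd3d3ZnU2iIyXd4eYV3d6iImb3v/t383/p3d3eKZWV5ind3aIR3Z6h7/tvP/+/s/tyYd4vZdmZ7mod4Z3dnV4iKnv/ZidmYiaveq+yHdnd6ysh4eLqHVnepuZicyoqHdVmJ7Yd3eaiIjcyIeL2oZozImM7su4d2IUZ3iId43Ip3iLuop3jNyoqcvcqYmGZgE1aZeIidq+lkd3qlR3d3e6z+lUVlISMiBIrKd6vZy4dkZ3iaV3d3ZXiGAAAAAAAiMmeKqbuHV3d2Z3iZh3d3ZndoyVEAABIneFQhS4VmRXd4h3eZp3d0J2UgOux1M1Q3q3Ika7uHaIi+p3d4l3ZBVlIAAFzbu3qKVpd3iHd4yp7ZdjI2djMkdlEAABO92tq4Unl5yHetmLhlRXNWZiFGhlMQARAGrrl3YyiIl3nIiEEAABVTQ1Z6dSREIQAAFIqahRKFV4uHd0RFZmICI2q2ZkEBEiEAAAJRWFElN3Z3dnh3d3VUNZhmZmUyEAAAAAAURDITRGRHd3d3d4hkiXd3ZmZmVUIRAAEkADVCVGVmd3d3d4hmeal2d3d3Z5ZZl2VUVWZTRWnJh3d3d3icuVZoiXeanMvaQ0ZVZndRRXqId3d3eImFI2RVQ0ZVypqYhnYnd3dTV3mHd3d4iHRkdVUQAAFVZ3rrunZXd3dkd4d4d2RndSNVNVEjRVaHh62rqniId3dVd6d3dhABACMUUhRqrOutqJiaqHm4d3dGipd3Y0VCEQFDEkfMyod5d3eMqpeYd3Y6y6d3VWcQAjUiRnuYh3dneKd5maiA=="/>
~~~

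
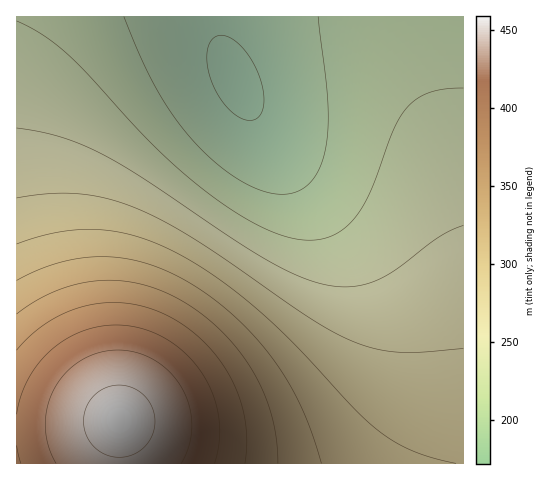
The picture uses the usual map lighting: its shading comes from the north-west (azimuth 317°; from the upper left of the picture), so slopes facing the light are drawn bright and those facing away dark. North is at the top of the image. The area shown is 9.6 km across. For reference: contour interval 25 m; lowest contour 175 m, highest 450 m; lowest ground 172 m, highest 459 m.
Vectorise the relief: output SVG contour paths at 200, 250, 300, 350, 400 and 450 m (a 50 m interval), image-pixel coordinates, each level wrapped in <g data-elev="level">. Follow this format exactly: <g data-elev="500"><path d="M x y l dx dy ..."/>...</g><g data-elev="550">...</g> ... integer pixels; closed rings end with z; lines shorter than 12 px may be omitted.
<g data-elev="200"><path d="M318 17l10 86 0 26-3 21-5 18-10 14-12 9-15 3-20-3-24-11-24-18-22-22-20-24-17-27-15-32-17-40"/></g><g data-elev="250"><path d="M463 225l-24 12-42 32-20 11-13 5-13 2-26-2-28-10-33-17-123-81-40-24-21-9-20-7-43-9"/></g><g data-elev="300"><path d="M456 463l-23-5-20-7-16-8-16-11-24-20-60-65-38-36-45-35-42-26-39-15-18-4-19-2-19 1-20 2-40 12"/></g><g data-elev="350"><path d="M278 463l-2-24-4-23-8-23-11-22-15-21-16-18-20-18-21-14-20-9-21-7-21-3-21 0-21 3-21 7-21 10-18 13"/></g><g data-elev="400"><path d="M215 463l4-21 0-21-4-21-9-19-12-19-16-15-19-12-20-7-20-3-21 2-20 6-18 10-16 14-13 17-9 19-5 21"/><path d="M17 445l4 18"/></g><g data-elev="450"><path d="M111 456l14 1 13-5 10-10 6-13 0-15-5-12-10-11-13-5-14 0-13 5-9 9-6 13 0 14 5 13 9 11z"/></g>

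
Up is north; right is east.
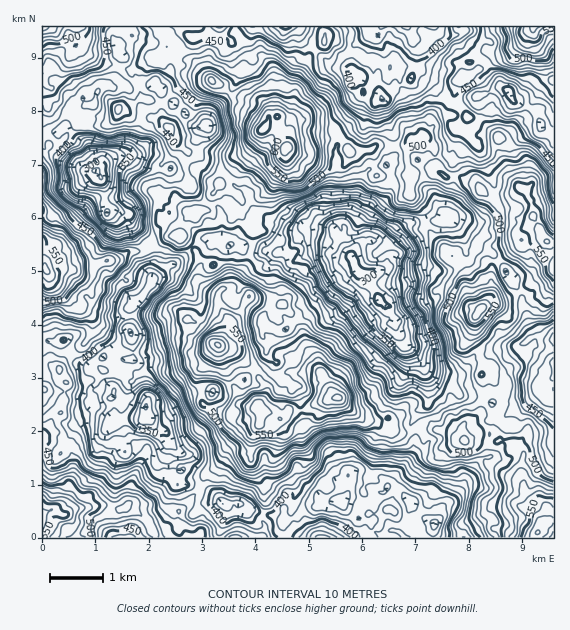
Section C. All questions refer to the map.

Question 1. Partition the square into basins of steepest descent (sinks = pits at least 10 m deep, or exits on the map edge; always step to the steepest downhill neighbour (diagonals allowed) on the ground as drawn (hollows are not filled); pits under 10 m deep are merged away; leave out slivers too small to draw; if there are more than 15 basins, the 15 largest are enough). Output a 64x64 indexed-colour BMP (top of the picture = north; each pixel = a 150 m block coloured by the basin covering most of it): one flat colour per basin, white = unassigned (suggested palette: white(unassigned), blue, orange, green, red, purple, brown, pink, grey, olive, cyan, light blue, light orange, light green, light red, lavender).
<image width="64" height="64" href="data:image/bmp;base64,Qk12CAAAAAAAAHYAAAAoAAAAQAAAAEAAAAABAAQAAAAAAAAIAAATCwAAEwsAABAAAAAAAAAA////ALR3HwAOf/8ALKAsACgn1gC9Z5QAS1aMAMJ34wB/f38AIr28AM++FwDox64AeLv/AIrfmACWmP8A1bDFAAAAAAAAAAAzM0Tu7u7uRERERERESqqqqqqqMzMzEREAAREAAAAAADM0RO7u7u5EREREREREqqqqqqqjMzEREaAREAAAAAADMzRE7u7u7kRERERERERKoAqqqqozERERpzMzAAAAAzMzNE7u7u7uREREREREREoACqqqqqoxERqnMzMzMzMzMzMz7u7u7u5ERERERERERAAAqqqqqqqqqnczMzMzMzMzMzM+7u7u7kREREREREREAAAKqqqqqqp3dzMzMzMzMzMzMzPu7u7uRERERERERERAAACqqqqqqnd3MzMzMzMzMzMzM+7u7uREREREREREREAAAKqqqqqhd3czMzMzMzMzMzMzPu7u5ERERERERERERAAAqqqqoRF3dzMzMzMzMzMzMzMz7u5EREREREREREREQACqqqoREXd3MzMzMzMzMzMzMzM+7kREREREREREREREQAqqoRERd3czMzMzMzMzMzMzMz7uREREREREREREREREQKoRERd3dzMzMzMzMzMzMzMzM+5EREREREREREREREREIREXd3d3AzMzMzMzMzMzMzMzPuRERERERERERCIkQiIncXd3d3cDMzMzMzMzMzMzMzMzMRREREREREREIiIiIid3d3d3dwAzMzMzMzMzMzMzMxERERRERERCIiIiIiIiIid3d3d3ADMzMzMzMzMzMzAAARERERFERCIiIiIiIiIiJ3d3d3cAAzMzMzMzMzMzAAABERERERFCIiIiIiIiIiInd3d3dwADMzMzMzMzMzMAABERERERESIiIiIiIiIiIid3d3d3AAVTMzMzMzMzMwAAERERERERIiIiIiIiIiIiJ3d3d3cAVVVTMzMzMzMzAAERERERERIiIiIiIiIiIiInd3d3dwBVVVVVVVVVUzMAAREREREREiIiIiIiIiIiIid3d3d3AAVVVVVVVVVVVVAREREREREiIiIiIiIiIiIiJ3d3d3cAAFVVVVVVVVVVUBEREREREiIiIiIiIiIiIiInd3d3dwAABVVVVVVVVVVVERERERESIiIiIiIiIiIiInd3d3d3AAAAVVVVVVVVVVVRERERERIiIiIiIiIiIiIid3d3d3cAAABVVVVVVVVVVVERERERIiIiIiIiIiIiIiJ3d3d3dwAAAFVVVVVVVVVVURERERIiIiIiIiIiIiIiInd3d3d3AAAFVVVVVVVVVVVREREREiIiIiIiIiIiIiIil3d3d3cAAFVVVVVVVVVVVREREiIiIiIiIiIiIiIiIimZB3d3dwAFVVVVVVVVVVVVESIiIiIiIiIiIiIiIiIiKZkAB3d3AFVVVVVVVVVVVREQIiIiIiIiIiIiIiIiIiIpmQAAB3cFVVVVVVVVVVUzERAiIiIiIiIiIiIiIiIiIimZAAAAdwFVVVVVVVVVMzMREAIiIiIiIiIiIiIiIiIiKZkAAAAAEREREVVVVVUzMwEAACIiIiIiIiIiIiIiIiKZmZAAAAAREREREVVVVTMwAAAAIiIiIiIiIiIiIiIiKZmZmQAAARERERERERFVMzAAAAAiIiIiIiIiIiIiIiKZmZmZmQABERERERERERFTAAAAACIiIiIiIiIiIiIiKZmZmZmRERERERERERERERAAAAAAIiIiIiIiIiIiIiKZmZmZmZkREREREREREREREQAAAAESIiIiIiIiIiIiIpmZmZmZmZEREREREREREREREAERARIiIiIiIiIiIiIimZmZmZmZkREREREREREREREREREREiIiIiIiIiIiIimZmZmZmZmRERERERERERERERERERERIiIiIiIiIiIimZmZmZlpmZEREREREREREREREREREREiIiIiIiIiIiKZmZmZlmZpERERERERERERERERERERERIiIiIiIiIiIpmZmZlmZmABERERERERERERERGIgRERESIiIiIiIhERmZkREWZmYAAAERERERERERERGIiIERERIiIiEiIiERERFhEWZmYAAAARERERERERERGIiIgREREiIRERIiEREREWYRZmYQAAABEREREREREREYiIiIgREREREREAARERERZmZmZhAAAAEREREREREREYiIiIiIEREREREQAAAAARZmZmZmEAAAAREREREREREYiIiIiIgRHBEREQAAAAAAZmZmZmbQAAABERERERERERiIiIiIiIHMEREcwAAAAABmZmZmbd0AAAERHxH/ERERiIiIiIiIi8zMzMzMAAAABmZmZm3d3dAAAR/////xERGIiIiIiIiLu8zMzMzAAAAGZmZt3d3d3QAP//////ERGIiIiIiIiLu7zMzMzMAAAAZmZm3d3d3dAA//////8RiIiIiIiIu7u7u8zMzMzAAAZmZmbd3d3d3QAf/////xGIiIiIiIu7u7u7zMzMzMAABmZmZt3d3d3d0P//////8YiIiIiAALu7u7vMzMzMwAAGZmZm3d3d3d3dH//////xiIiIiAAAC7u7u7zMzMzAAGZmZmZm3d3d3dYRH//wAAAIiIiAAAALu7u7vMzMzMxmZmZmZmZm3d3d1hER/wAAAAAIYAAAAAC7u7u7zMzGZmZmZmZmZmZm3d3WEREQAAAAAABgAAAAC7u7u7u8xmZmZmZmZmZmZmZm3WYRERAAAAAAAAAAAAALu7u7u7ZmZmZmZmZmZmZmZmbdZhEREAAAAAAGYAAAALu7u7u7tmZmZmZmZmZmZmZmZmZm"/>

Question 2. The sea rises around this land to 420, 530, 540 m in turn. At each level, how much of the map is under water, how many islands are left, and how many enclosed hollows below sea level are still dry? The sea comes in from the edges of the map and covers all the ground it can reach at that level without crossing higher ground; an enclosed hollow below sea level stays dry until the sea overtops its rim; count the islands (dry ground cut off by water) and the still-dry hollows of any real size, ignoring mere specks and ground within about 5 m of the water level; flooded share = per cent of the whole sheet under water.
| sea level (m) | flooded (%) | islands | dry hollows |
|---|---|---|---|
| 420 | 22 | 0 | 2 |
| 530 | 90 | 4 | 0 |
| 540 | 92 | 4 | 0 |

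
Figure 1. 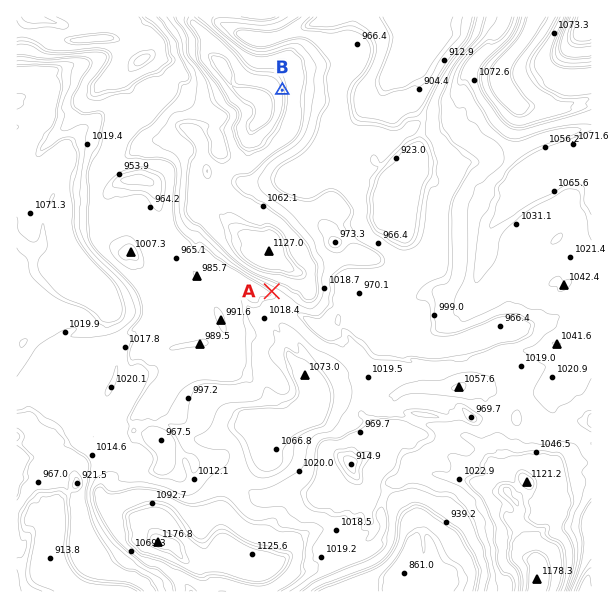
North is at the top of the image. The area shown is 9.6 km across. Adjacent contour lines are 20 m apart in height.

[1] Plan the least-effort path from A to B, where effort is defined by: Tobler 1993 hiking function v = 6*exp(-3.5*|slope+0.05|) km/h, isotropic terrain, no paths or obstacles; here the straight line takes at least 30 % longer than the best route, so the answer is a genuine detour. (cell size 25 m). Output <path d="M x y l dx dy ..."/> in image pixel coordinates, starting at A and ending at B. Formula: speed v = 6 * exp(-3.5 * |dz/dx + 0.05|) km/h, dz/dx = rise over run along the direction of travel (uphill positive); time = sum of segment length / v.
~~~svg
<path d="M272 291l-12-12-6-3-15-15-11-21 0-7-4-9 0-5 6-12 0-25 3-6 4-5 2-3 1-1 2-3 3-3 1-3 8-8 3-1 3-3 22-45 0-11"/>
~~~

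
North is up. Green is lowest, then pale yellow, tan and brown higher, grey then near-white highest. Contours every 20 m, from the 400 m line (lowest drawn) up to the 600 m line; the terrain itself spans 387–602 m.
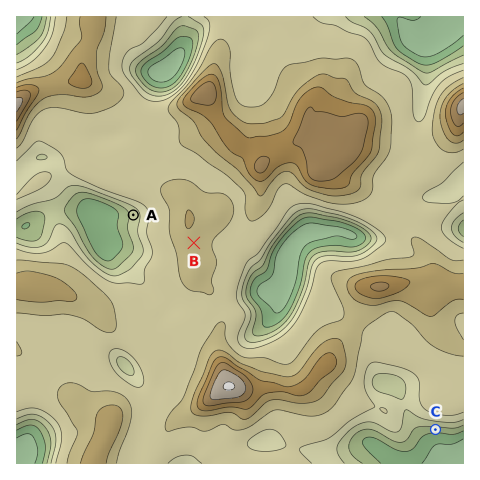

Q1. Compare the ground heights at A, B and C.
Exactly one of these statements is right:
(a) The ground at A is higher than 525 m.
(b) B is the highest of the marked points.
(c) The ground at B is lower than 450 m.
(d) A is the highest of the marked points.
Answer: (b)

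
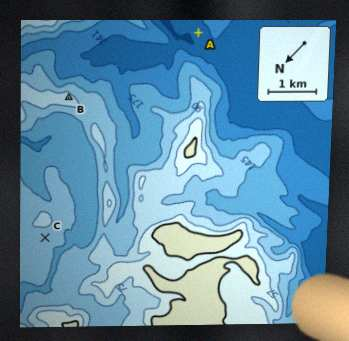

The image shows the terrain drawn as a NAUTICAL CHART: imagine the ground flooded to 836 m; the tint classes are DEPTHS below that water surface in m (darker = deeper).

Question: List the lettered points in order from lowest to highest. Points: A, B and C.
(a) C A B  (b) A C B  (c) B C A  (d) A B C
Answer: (b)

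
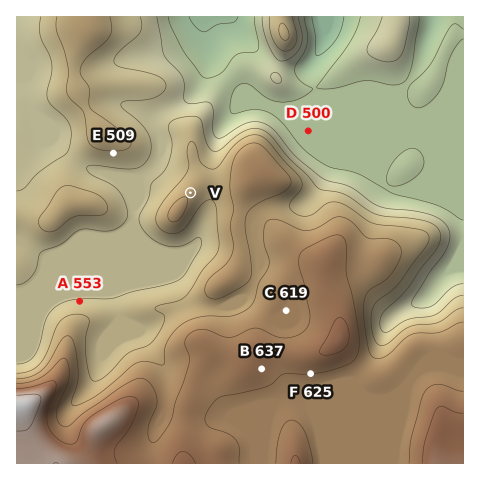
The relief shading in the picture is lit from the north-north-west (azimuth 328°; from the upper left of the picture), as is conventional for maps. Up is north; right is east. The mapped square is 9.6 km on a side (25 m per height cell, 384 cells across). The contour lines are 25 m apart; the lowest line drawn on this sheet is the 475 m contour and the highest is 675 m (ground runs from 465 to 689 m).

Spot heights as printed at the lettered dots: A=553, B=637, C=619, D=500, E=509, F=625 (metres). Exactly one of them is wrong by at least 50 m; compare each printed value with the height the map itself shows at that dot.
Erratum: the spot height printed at E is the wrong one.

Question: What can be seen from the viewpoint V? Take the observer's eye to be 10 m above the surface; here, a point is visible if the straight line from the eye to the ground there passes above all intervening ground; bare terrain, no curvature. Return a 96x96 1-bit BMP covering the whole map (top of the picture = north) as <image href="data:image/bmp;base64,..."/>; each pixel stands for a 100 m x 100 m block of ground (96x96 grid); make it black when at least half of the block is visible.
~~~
<image width="96" height="96" href="data:image/bmp;base64,Qk2+BAAAAAAAAD4AAAAoAAAAYAAAAGAAAAABAAEAAAAAAIAEAAATCwAAEwsAAAIAAAAAAAAA////AAAAAAAA8AAf/AAAAAAAAAAB8AAP/AAAAAAAAAAD8AAP/AAAAAAAAAAH8AAH+AAAAAAAAAAP8AAH+AAAAAAAAAAP8AAD+AAAAAAAAAAP+AAD8AAAAAAAAAAf+AAB8AAAAAAAAAAP/8AA4AAAAAAAAAAP//gA4AAAAAAAAAAP//4AQAAAAAAAAAAPz/+AAAAAAAAAAAAfw//A4AAAAAAAAAD/wf//wAAAAAAAAAD/4P//gAAAAAAAAAD/4H//gAAAAAAAAAD/4D//AAAAAAAAAAD/8B//AAAAAAAAAAAH8A//AAAAAAAAAAAD8Af/AAAAAAAAAAAA8AP/AAAAAAAAAAAA8AP+AAAAAAAAAAAAYAH+AAGAAAAAAAAAIAD+AAPAPwAAAAAAAAB/AA/x/+AAAAAAAAA/wH////AAAAAAAAAP//////gAAAAAAAAH//////gAAAAAAAAD////A/wAAAAAAAAB//j+AfwAAAAAAAAB/+A8AfwAAAAAAAAA/8AcAfwAAAAAAAAB/4AMAfwAAACAAAAH/gAOA/gAAADAAAAD/gAHA/gAAADgAAAB/gAHA/AAAADwAAAA/wAHh+AAAAD4AAAAf8AHh8AAAAD8AAAAP/AHx8AAAAD+AAAAH/wH/8AAAAD/AAAAH/4D/8AAAAD/gAAAD/8D/8AAAAD/wAAAD/8D/8AAAAD/4AAAD/8B/8AAAAD/+AAAB/+D/8AAAAD//AAAB/+D/+AAAAAf/gAAA/8D//AAAAAB/wAAA/8H//AAAAAB/4AAAf8H5/gAAAAB/8AAAf8Hw/wAAAAB+BAAAf8HwPwAAAAA8BwAAf8HgDwAAAAA8D4AAf8AAAAAAAAAeH4AAf8AAAAAAAAAP/8AOf8AAAAAAAAAH/+APf8AAAAAAAAAH//AP/+AAAAAAAAAH//gH/+AAAAAAAAAH//4H//AAAAAAAAAH///H//AAAAAAAAAP//////AAAAAAAAAP//////AAAAAAAAAP//////AAAAAAAAAP//////AAAAAAACAP////z/AAAAAAADwP////x/AAAAAAAD4D////x+AAAAAAAD8Af///g+AAAAAAAD8AH///gcAAAAAAAD8AH///AYAAAAAAAD4AD///AAAAAAAAADwAD//+AAAAAAAAADAAD//4AAAAAAAAACAAD//gAAAAAAAAAAAAH//AAAAAAAAAAAAAP//AAAAAAAAAAAAA///gAAAAAAAAAAAD///gADwAAAAAAAAD///wAH4AAAAAAAAD///wA/+AAAAAAAAB///4A//gAAAAAAAB///4A//wAAAAAAAD//A4A//gAAAAAAAD+AAAA//AAAAAAAAD+AAAA//AAAAAAAAD+AAAA//wAAAAAAAD/AAAA//4AAAAAAAD/gAAA8P+AAAAAAAD/4AAA4P+AAAAAAAD//gAA4P8AAAAAAAD//+AA4f4AAAAAAAD///gA4/wAAAAAAAB///gA5/wAAAAAAAAf//gA//gAAAAAAAAP//gA//gAAAAAAAAP//gA//gAIAAAA="/>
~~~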